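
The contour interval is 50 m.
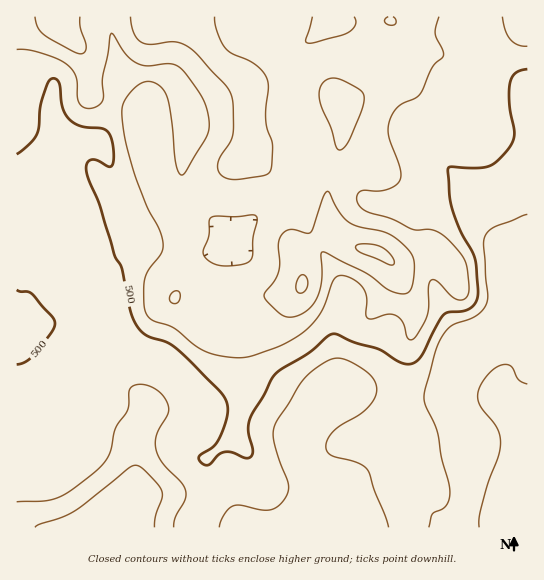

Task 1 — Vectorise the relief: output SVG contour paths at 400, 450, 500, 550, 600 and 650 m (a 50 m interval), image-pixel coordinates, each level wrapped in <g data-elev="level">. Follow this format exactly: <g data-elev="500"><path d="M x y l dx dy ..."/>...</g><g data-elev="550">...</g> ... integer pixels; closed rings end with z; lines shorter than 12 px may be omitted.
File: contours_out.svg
<g data-elev="400"><path d="M35 527l3-2 24-8 13-6 54-43 6-3 6 2 5 5 12 13 4 6 0 7-6 17-2 12"/></g><g data-elev="450"><path d="M219 527l6-13 8-8 8-1 18 5 10 0 8-3 7-8 4-8 0-6-14-42-1-10 2-8 24-39 7-9 19-15 6-3 7-1 13 4 17 11 7 9 2 9-4 10-8 9-25 16-8 7-5 9-1 8 7 6 23 6 11 7 22 58"/><path d="M429 527l3-13 14-8 4-12-1-12-8-25-3-24-14-34 1-9 10-39 6-12 8-11 6-4 20-8 7-5 4-6 2-10-4-52 2-9 9-8 32-12"/><path d="M17 502l26-1 15-3 14-8 25-20 12-14 6-27 13-19 2-21 5-4 10 0 14 6 9 12 0 10-11 21-1 15 6 13 19 20 5 9-1 8-9 18-2 10"/><path d="M527 384l-9-5-7-13-8-1-6 2-7 5-7 9-4 9-1 7 1 6 18 24 4 15-2 13-11 27-7 27-2 18"/></g><g data-elev="500"><path d="M17 364l8-2 8-7 18-22 4-10-3-6-19-23-4-2-8 0-4-2"/><path d="M17 154l13-11 7-8 2-8 3-28 6-16 5-5 4 1 2 4 3 24 7 12 13 7 21 3 6 5 4 15 0 16-4 2-11-6-7-1-4 3-1 7 3 10 11 26 15 49 7 14 8 38 3 12 5 9 7 6 22 8 14 10 39 39 7 12 0 15-8 21-6 8-14 10 2 5 6 3 4-2 8-9 6-2 8 1 13 5 5-2 2-6-5-17 1-12 23-43 8-8 31-19 18-15 8-2 17 8 25 7 22 14 10 1 6-3 5-6 21-40 6-3 17-2 8-5 3-6 1-6-2-31-3-10-13-22-8-20-2-13-2-28 3-2 23 1 13-1 9-5 11-12 6-8 1-8-5-29 1-23 6-9 11-4"/></g><g data-elev="550"><path d="M217 265l-10-6-4-6 6-18 0-13 1-4 7-2 38-1 2 6-4 17 0 17-3 6-4 2-9 2z"/><path d="M17 49l10 1 14 3 16 6 10 6 5 5 4 7 3 25 3 4 5 2 11-2 5-7-1-21 9-45 3 2 12 19 9 8 11 4 20-2 8 0 7 5 9 10 15 24 4 14 0 10-4 13-19 31-4 4-3-1-3-8-7-60-2-11-5-7-9-6-6-1-5 2-13 11-7 13 2 28 9 35 14 36 13 24 3 12-1 11-13 17-4 8-1 11 1 20 2 6 4 4 23 9 20 17 9 5 18 6 21 2 12-3 25-9 26-15 15-17 5-11 8-21 2-4 4-2 6 0 8 3 11 10 3 9-1 16 1 4 6 1 16-5 7 1 7 7 4 15 3 3 3-1 4-4 10-18 2-10 0-21 2-6 3 0 4 2 13 13 6 4 6 1 4-4 2-10-4-24-6-10-13-14-12-8-21-1-22-10-24-7-8-6-2-7 1-5 3-3 25-1 9-4 5-5 0-11-11-32 0-15 3-9 6-7 17-9 5-4 13-27 10-10 0-6-8-17 4-17"/><path d="M354 17l2 4-1 4-7 8-39 10-3-2 6-24"/><path d="M393 17l3 5-1 3-4 0-6-3 0-3 3-2"/><path d="M502 17l3 13 5 9 8 6 9 1"/></g><g data-elev="600"><path d="M286 317l8 0 8-3 8-6 6-7 5-19 0-27 1-3 4 1 39 20 24 17 13 4 7-2 4-7 1-19-2-11-9-10-13-11-9-3-23-5-10-4-8-9-10-19-3-3-4 6-12 35-4 1-13-3-5 0-6 3-4 6 0 32-4 8-11 16 1 4 5 6 9 8z"/><path d="M173 303l4 0 2-3 1-6-2-3-4 0-4 5 0 5z"/><path d="M339 150l6-3 5-8 12-29 2-13-2-6-6-4-15-7-10-2-5 2-4 5-3 6 0 7 3 11 9 20 5 17z"/><path d="M35 17l3 10 5 7 30 17 8 3 4-2 1-5-6-20 0-10"/><path d="M130 17l3 14 6 10 10 3 24-2 13 3 11 9 32 36 4 13 0 28-3 11-11 19-1 8 2 5 6 4 8 2 31-5 4-2 2-4 2-20-1-7-5-12-1-9 2-32-1-10-4-8-8-6-22-11-7-5-9-16-2-16"/></g><g data-elev="650"><path d="M298 293l5-1 4-5 0-8-4-4-4 2-2 5-1 7z"/><path d="M389 265l5-1 0-5-5-6-7-6-15-3-8 0-3 2 0 3 5 4z"/></g>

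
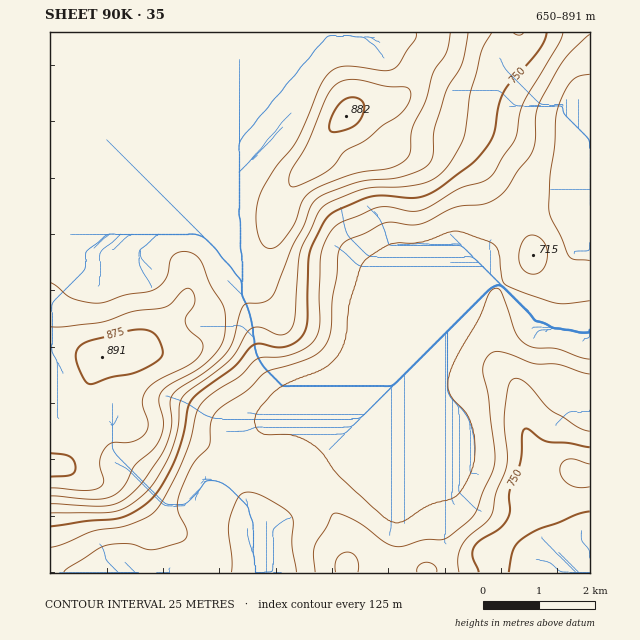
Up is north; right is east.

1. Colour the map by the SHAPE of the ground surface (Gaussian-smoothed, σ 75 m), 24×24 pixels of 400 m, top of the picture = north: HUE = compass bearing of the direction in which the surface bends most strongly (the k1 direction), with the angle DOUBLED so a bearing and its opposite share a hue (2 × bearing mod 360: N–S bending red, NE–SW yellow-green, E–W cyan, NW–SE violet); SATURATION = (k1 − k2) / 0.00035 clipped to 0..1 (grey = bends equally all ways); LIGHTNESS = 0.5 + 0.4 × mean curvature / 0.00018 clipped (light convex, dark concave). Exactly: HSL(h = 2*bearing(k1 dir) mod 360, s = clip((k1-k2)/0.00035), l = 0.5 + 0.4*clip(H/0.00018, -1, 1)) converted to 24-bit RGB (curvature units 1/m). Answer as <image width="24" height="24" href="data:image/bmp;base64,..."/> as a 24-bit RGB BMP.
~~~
<image width="24" height="24" href="data:image/bmp;base64,Qk32BgAAAAAAADYAAAAoAAAAGAAAABgAAAABABgAAAAAAMAGAAATCwAAEwsAAAAAAAAAAAAAg5koSXsyT3NIf2xZj4lbbIJio6t+dpqPWFuPcm6CRzN3WYihutSzw6OxaaDNPlPrxcviWQDzyUXm5euqgpRjVmVqX3tnfYB9qZlXgHMxQUYTLm8UYqZOZqyjjKyJcJVvVk13dW1/PlGKW7aZlblytMebZK60OTZrr4RWIzN1SLPm+tHl7GCmj1mAaIVOSnVBcEcVdDIMoMMaANMGALMnIaZ9o2WZp29pTk1uclpeYWZGXYY6Y9xRe8NlcCI3XWM3UI88XJOKIU4/h0Qf+IdTtWWgu3Wth1prUF/ezub9zuL9zsXyU9ZxAU4zK21uu2JldEJteFFtb5OnhOG7c9CbeyxHgV9sf4B/cYJtXHlLI0toUEG68sLDvHeGnj+At4iNzdf+rOfqdka2602B7auVIaOPByAsklZHZW20Z6LSkM7RjsSYeDJdgWhzgH9/gIB/f3+Af3+ALmFxKklL3LdN3W51enbZxtbvplhY0GVgjTGUyWl59OjNU9e9ACplT6fGdMzDTXSuqqp1nj9GhFl3gH+Af4B/gIB/f3+Af3+ARUN7OClZr9hgdeVvTuXFY6XAgF9YwLZnQEKXupvA7+zc6KzlAhZBO3Rfdo9FY0Q/hH1QgnNugH9/f4B/f4B/f4B/f3+AgH+AUDJzNUGGyOyvjNp5aXEzYVkjYl2N0KSAR0Bfncwz7f8RkykAKBQLFkEYfpE0JW5MdYB4f4B/f4B/f4B/f4B/f4B/f3+AhWWCYzt6OoaRxPCXvJBYlFOJfm2eX1N6z2NOnldotaZp+Cgz/w47xacwCFkpJ7RJNmU6KlIOPnQkbYJsf4B/f4B/f4B/f3+ASkWOn3a1Q6e5tu2xeVTCip/DdpHXQjuinaDVz7Xml47Hn47S4dD79cz/wq32CoqmcgxhztMzEMQmAIpMboCCf4B/f4B/f4B/WHeDTHirf8iRa+N0QUajksWKQU+GUHjVdLvLo3zL157fvKLPZYGkv1F/+dLZWwC/NA/Q3e7eotrqFpPZM0+Af3+Af4B/f4B/foCALn101teAjL41LCkYjnAFPi8OXXI7WIE6RGVFqaR1wmmd4i90eK5g4eCqiwC5TqnN3PHGfrCsUTyKJTJvf3+AgIB/f4B/f4B/Z4GBi8tGvjIwXSY+qIRIi3dWb5Z6X4tfQndPWZE6XTtL1mR20uuybTCboxSntMCS1eaNWZKIeEWFH0Vvf3+AgIB/gIB/gIB/f3+AfZdhohdUmbpCc8PNk47Qm4CahnGLhGx7eHteRj5nhsts8PC6TBRgb0OR3qNd0PZoQX6DYE6JKTBsZn9yf4B/f4B/gIB/gH9/aV2Cvxjd6/bVEr67Z3SWhXNMgWdVgX5jfH9nMpBwQuA25jwcijWATSiA9KeK//N+O2YpIDE4cTw+L3ArZWgpYYIlYYFWgXFkb0FVJbSt8fbVYR66eVFvgH9/gH9/gIB/gIB/fYB8doRZhHVcgH1/JBl25Mm6+t/RtWm/IRQ0U35IdUpfgTk8otY2GlwhW3E7V6BmKctsruEsfSZmf3yAgIB/gIB/gIB/gH9/gH9/gH9/gH9/f3+AHzl/qMKN/8e3uwATXi49UW4vMiMZWJc1zdN3OItrOYVqULVCPaZTgoxcVVR9f3+AgIB/gIB/gH9/gH9/gH9/gH9/gH9/f3+AM3iPTIOl/pfT/8zrloDpo1zwbXDngufkkNHFgJPEMYqug8KSTol5UZNWR1t+f3+AgIB/gH9/gH9/gH9/gH9/gH9/gIB/f3+AZ4N4IndcMWmX/8zW3lukOkXNhZfgurjilK7cuIDTXVu7iJ96ZmqLYLaLLU5/f3+AgH9/gH9/gH9/gH9/gH9/gIB/gIB/f3+Af3+AY4F0EEtM3ztt/8fTicV3OYlgn8s+WnhKjGiHiHqmoY6wga2yb6OmJSp3fn6AgH9/gH9/gH9/gH9/gIB/gIB/gIB/f3+Af3+Af4CAMnB4FUxq993U7dHikVzf36e1UqqLToqCcod6j294u5BabHhGIkRbeX2AgH9/gH9/gH9/gIB/gIB/gIB/gIB/f3+Af3+Af3+AdX6AAkZVsuSg19Lkh3Tl9ofo6Ymwe0x1UYxPUlaFz2txr41oI2hnPW9dgH9/gH9/gIB/f4B/gIB/gIB/gIB/f3+Af3+Af3+Af3+AJn16OegNoaogWSsgjTcv8GtuxICNaa2UMDZmvlRI06h7SF18LlZjgH9/gIB/gIB/gIB/gIB/gIB/gIB/f3+Af3+Af3+Af3+Ac4F/YpA8jH5AY0xIa4VMvnhI4M2elGujPiOQoHa+3NfDdmnKHDe6"/>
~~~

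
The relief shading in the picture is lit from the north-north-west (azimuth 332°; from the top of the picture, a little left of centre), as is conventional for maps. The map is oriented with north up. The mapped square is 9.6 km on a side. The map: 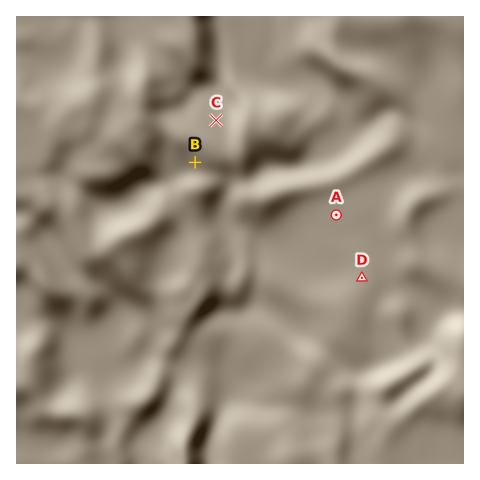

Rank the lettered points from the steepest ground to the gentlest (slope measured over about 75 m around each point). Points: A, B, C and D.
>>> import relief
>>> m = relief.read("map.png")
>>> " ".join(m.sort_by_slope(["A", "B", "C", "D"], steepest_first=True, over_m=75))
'C B D A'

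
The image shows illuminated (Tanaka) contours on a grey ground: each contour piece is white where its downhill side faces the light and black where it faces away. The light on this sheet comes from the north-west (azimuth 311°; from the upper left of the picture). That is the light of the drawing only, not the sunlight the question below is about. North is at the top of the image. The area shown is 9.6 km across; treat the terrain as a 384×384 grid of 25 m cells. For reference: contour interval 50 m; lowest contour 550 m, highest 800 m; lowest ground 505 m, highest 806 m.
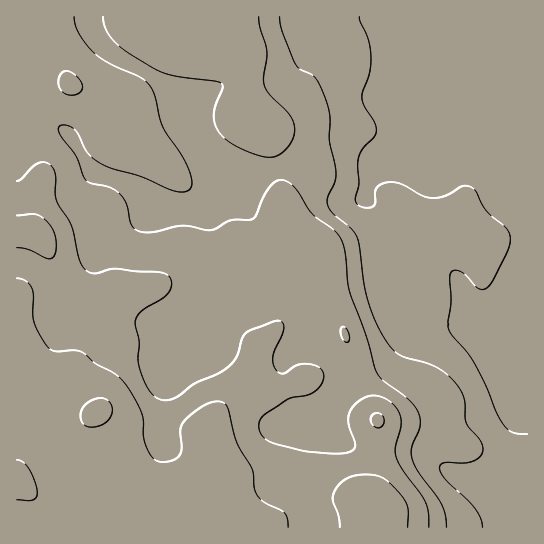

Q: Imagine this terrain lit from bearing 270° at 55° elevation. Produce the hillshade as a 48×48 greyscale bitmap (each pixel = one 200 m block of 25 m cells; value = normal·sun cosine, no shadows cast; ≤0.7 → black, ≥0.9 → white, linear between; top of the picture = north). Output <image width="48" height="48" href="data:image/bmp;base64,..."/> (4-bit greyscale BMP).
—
<image width="48" height="48" href="data:image/bmp;base64,Qk32BAAAAAAAAHYAAAAoAAAAMAAAADAAAAABAAQAAAAAAIAEAAATCwAAEwsAABAAAAAAAAAAAAAAABEREQAiIiIAMzMzAERERABVVVUAZmZmAHd3dwCIiIgAmZmZAKqqqgC7u7sAzMzMAN3d3QDu7u4A////AJmYd5mHiaqZmau4ZniZmauph2QiRWZ4mZmYd5qHiaqZmaunZoiZmaqpiGMRNWZ4mZmHeJqHeaqZmaqGZ4mZqqqph1IRNWeImZh3eKqHeaqpmql1Z4maqqqYdjECVniJmYdmiaqHeJqqqqhlZ4iaq7qYdCAUaIiJmXZnirqYeImqu6dVZ3eJqqqYcxE2iYiImXZnmqqYd3iry5dVZ3eJmZqpcxJYmYd4mXZ5qqmYdniry5ZEZ4iZiZu6cyRomYdniXeKu6mHZnmsy4VEZ4mZiazKYiRniHZWiHiby6mGVXmruoVEaJmYib3bYiRWd2ZWiYibzKmGVWiruoZVZ4mYic3aUSRndmVnmZmru6mGQ1eru5dmd4iYiKzJUjV3dlVomZqqu6mFMkeru6mHd4iYd5qoVFeIdkV5mZqqqql1M1iauqqod4mYdnmXVXiIdUWJmZmamZh1RXmZmqu5d4mpdnh1VoiIdVeJmZmZmYdmZnmZmZu6h4mYiIhURoiHZWiZmZiJmYdnd3iZmZq6mIiImqcyR4iHZnmZmYh4iYd3d3iZmZq6mId4q6YRR4h3d5mZmXdniYiIiIiZmZqqmYdorKQBWIh3eJmZmXZniZiIiIiZmZmpmZdoq4MDaJh2eJmZmXZniZiIiIiYiZmZmZh3mnIUeZh2eJmZmXd4mYiIiIiIiJmZmZh3mWIliZl2aJmZmXeIh3iZiIiIiJmZmZl3iGImmal2eJmJmYiIdnmZiIiIiJmZmqmIiFI3malmeamImZmYZWmZiZmYiJiImZmZl0E3mZhmiZmImZqXRGiYiZqYiJmImZqqliFHmZh4mZiIiZqWM2iIiZqpiJmYiau6hRFYmZiJmYd3iJmFNGh3iJmpiJqZmrupYxNomZmqmHd4iJh0NXh3iJmZmZmZq8qGQjV4mZqql3eIiZhkRoiHiJmZmZmZrMlTM0aJqqmZiHiJmalkRoiIiJmZmZmZrLhDRFaKqpiJmYiJmbp0RomIiZmZiZmZq6dVZUWKqYiJmZmZmbuERomZmaqYiJmZmpdmdkR5mIiaqZmZmbuVRomZmqmHiZmZmYdnh0RomImqqZiImaqGVpqqmZh3iZmZmYZnh0RoiImqmZiImamGaKupmId4mZmqqXVWh1Vnd4mqmZmZmZl3iruph3eImZqqqXQ1d1Z3dnmqmZmZmYh4mruod3eJmau6qXQ1d1Z3ZnmaqZmZmYiJqqqYd3iJmru6mGRGdlZ3ZomZqqmZmZmqqZmId3iJmauql1VndVZ3Z4mZqqqZmZq8qYiId4iZmaqphlaIZVd3Z4mZmqqpmZrNuHd3iIiZmZmphleIZWd2Z4mZmZqZmJrMp2Z4iZmZmZmZhlaId3dmZ4mZmZmZmJm8l2eImaqpmIiZhlV4iIdlZ4mZmYmZmZm7hmiZqqqpiIiZhkRomYdVZ4mamYiImZmqh4maqqqYiImZhTNpqodVaImaqZh4iZmpd4mqqqmIiJmZdCNoqZdmeImaqZh3iZmpeJmqqZmIiZmYdCNpmZh3iImaqZh3iQ=="/>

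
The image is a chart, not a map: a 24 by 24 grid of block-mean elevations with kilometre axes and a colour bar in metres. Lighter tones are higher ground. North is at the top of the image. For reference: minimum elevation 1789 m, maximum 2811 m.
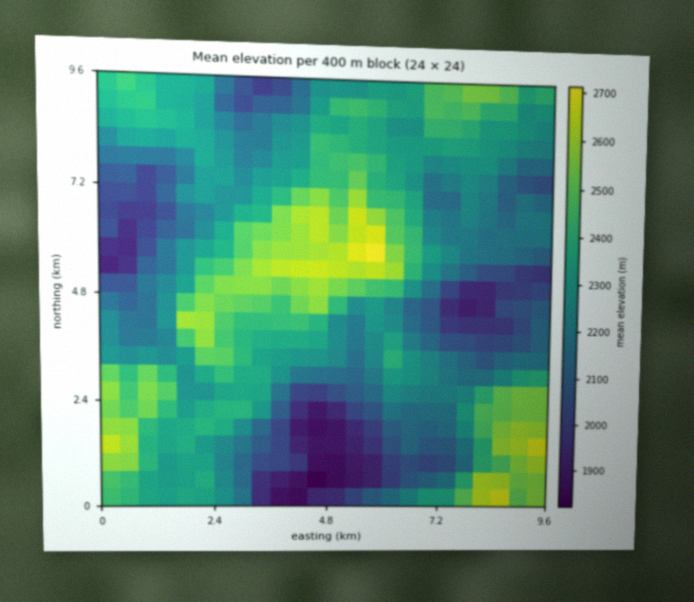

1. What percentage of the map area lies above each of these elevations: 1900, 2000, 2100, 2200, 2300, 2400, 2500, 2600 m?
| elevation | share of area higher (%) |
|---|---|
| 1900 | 97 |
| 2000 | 91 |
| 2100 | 80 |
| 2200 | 65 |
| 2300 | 46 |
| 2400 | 26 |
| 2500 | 15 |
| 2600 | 5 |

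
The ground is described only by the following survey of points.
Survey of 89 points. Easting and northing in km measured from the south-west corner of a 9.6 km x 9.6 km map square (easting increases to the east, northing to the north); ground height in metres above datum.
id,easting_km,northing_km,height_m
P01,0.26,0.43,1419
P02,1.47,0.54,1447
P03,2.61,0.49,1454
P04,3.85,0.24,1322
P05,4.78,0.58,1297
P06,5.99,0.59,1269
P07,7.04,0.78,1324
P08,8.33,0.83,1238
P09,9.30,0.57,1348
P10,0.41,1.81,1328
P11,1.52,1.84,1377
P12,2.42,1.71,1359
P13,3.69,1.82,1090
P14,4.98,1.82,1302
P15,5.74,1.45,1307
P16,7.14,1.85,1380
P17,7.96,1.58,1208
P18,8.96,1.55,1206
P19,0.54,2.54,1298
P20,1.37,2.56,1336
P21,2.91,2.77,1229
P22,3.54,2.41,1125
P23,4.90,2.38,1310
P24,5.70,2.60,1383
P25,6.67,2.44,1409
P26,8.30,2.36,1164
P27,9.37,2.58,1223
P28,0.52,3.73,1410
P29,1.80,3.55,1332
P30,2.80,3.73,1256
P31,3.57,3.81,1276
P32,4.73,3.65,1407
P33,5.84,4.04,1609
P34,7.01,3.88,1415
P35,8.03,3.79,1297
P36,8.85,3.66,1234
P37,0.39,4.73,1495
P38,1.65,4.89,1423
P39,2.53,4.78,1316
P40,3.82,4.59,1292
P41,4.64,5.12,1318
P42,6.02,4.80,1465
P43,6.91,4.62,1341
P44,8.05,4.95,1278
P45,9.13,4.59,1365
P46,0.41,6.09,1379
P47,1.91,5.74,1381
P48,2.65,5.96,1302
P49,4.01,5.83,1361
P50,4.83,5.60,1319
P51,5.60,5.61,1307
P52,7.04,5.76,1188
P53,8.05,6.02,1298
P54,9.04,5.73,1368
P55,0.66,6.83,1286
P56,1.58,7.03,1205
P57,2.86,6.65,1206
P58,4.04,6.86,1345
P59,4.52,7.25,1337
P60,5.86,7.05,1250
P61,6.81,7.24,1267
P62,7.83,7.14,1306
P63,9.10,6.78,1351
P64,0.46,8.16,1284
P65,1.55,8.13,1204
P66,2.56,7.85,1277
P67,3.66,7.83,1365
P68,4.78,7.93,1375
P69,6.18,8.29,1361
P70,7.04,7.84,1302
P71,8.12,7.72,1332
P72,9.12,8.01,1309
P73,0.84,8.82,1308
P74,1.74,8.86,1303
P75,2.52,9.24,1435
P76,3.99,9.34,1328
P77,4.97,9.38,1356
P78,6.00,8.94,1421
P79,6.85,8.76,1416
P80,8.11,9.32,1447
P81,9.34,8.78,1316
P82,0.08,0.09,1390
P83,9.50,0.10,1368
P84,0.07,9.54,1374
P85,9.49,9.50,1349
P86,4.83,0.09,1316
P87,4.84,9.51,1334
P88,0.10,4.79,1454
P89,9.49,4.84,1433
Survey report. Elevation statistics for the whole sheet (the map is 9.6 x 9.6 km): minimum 1090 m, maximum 1610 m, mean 1330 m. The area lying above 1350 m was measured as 36.1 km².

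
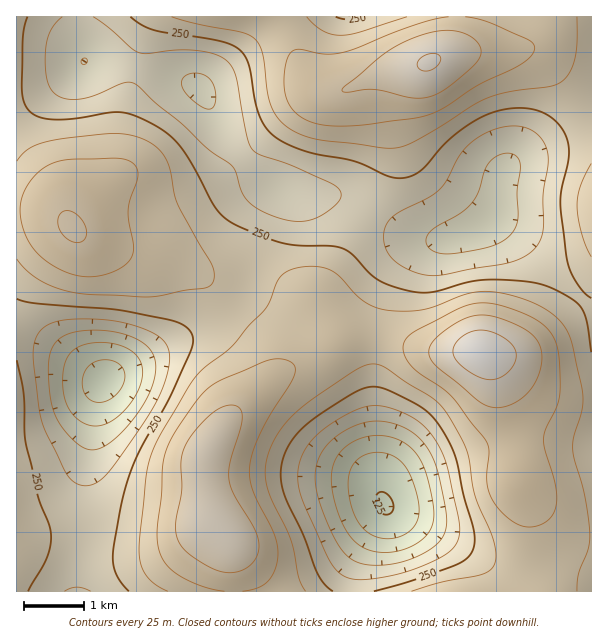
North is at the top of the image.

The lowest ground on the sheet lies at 125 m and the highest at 365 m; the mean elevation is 260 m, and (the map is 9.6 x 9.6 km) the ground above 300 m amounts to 19.4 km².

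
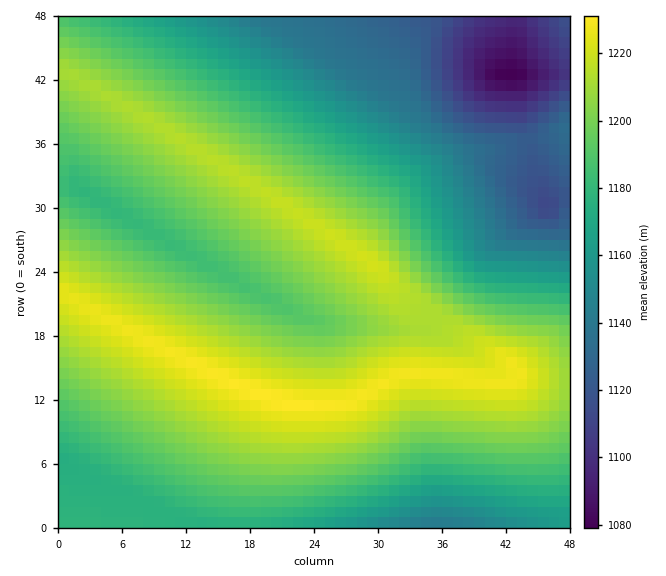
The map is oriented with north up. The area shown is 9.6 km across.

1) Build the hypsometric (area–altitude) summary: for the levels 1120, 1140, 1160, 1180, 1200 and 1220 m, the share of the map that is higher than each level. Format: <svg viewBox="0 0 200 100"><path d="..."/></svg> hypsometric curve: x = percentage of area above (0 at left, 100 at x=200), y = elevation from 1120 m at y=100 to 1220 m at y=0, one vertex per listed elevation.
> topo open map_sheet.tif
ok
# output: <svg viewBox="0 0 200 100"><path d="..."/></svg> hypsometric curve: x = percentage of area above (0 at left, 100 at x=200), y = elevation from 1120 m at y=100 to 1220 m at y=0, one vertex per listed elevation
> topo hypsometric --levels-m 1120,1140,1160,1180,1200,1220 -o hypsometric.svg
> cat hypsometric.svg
<svg viewBox="0 0 200 100"><path d="M188 100l-16-20-15-20-27-20-51-20-60-20"/></svg>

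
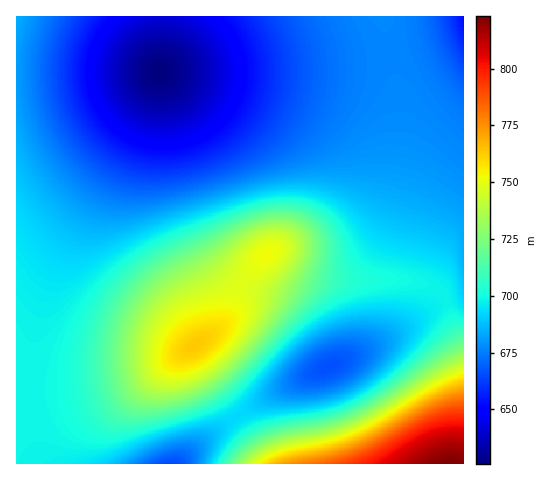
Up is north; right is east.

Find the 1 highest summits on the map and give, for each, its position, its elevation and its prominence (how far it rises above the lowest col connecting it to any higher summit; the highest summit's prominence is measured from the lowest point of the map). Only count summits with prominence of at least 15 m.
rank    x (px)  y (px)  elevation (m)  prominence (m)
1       195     344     763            65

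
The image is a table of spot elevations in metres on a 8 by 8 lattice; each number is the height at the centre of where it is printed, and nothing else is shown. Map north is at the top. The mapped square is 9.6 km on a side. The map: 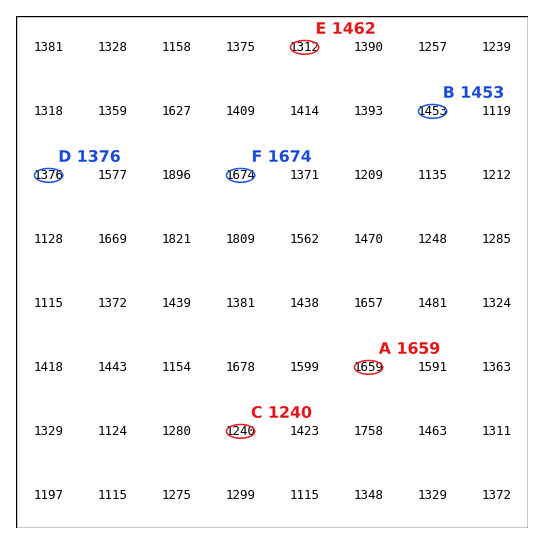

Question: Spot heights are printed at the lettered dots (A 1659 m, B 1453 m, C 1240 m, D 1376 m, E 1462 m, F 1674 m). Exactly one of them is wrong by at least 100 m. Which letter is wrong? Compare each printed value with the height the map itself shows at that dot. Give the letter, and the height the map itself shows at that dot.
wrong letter E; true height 1312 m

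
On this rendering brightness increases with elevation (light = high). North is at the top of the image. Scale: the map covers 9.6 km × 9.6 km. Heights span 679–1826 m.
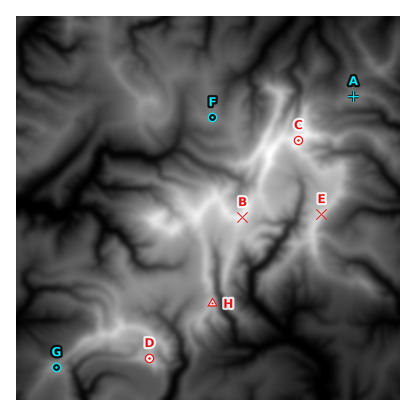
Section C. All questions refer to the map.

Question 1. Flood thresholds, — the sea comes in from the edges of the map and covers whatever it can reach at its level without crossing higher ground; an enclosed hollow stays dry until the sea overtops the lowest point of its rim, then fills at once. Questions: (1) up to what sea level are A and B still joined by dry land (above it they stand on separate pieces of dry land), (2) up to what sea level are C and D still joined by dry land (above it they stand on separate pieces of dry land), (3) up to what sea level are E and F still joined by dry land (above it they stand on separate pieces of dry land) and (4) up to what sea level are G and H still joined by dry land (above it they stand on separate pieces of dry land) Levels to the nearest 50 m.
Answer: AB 1150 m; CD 1300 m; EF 1200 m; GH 1250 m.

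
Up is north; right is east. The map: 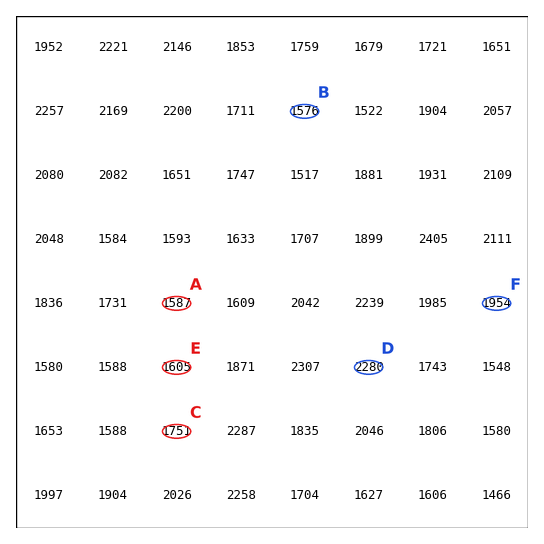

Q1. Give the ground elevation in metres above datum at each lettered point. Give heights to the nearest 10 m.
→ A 1590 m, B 1580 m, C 1750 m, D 2280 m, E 1600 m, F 1950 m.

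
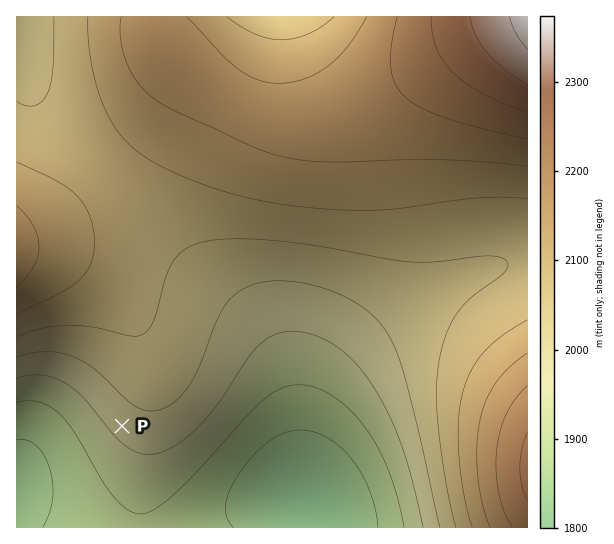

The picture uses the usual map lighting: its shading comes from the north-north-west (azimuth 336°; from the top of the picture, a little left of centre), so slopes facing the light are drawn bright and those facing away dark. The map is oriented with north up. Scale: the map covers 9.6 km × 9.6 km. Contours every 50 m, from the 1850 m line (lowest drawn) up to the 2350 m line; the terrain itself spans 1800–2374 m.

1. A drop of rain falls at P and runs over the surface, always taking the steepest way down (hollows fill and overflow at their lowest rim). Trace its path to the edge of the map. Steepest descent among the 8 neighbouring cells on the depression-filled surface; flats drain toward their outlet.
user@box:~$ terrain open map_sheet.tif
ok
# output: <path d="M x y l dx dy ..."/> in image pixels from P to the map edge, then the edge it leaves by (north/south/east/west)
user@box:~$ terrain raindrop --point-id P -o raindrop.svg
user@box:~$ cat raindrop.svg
<path d="M122 426l-41 41-43 0-8 6-13 13"/>
exit: west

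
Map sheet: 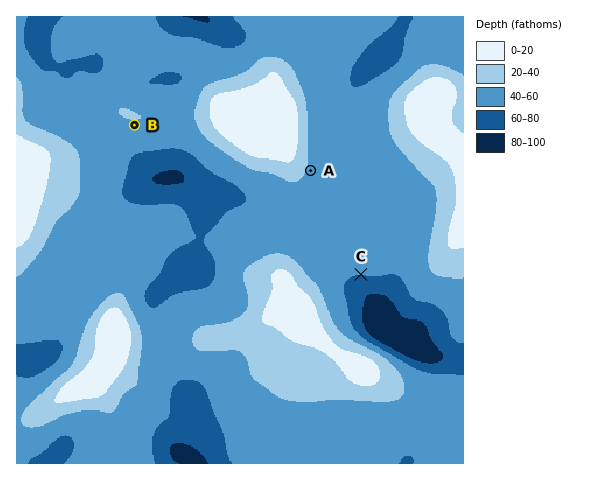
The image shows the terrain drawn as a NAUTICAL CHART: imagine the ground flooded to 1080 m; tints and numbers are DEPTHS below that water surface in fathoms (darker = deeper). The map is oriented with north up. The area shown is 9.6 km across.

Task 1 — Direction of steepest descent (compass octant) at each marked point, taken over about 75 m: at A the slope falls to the E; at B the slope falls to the S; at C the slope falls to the S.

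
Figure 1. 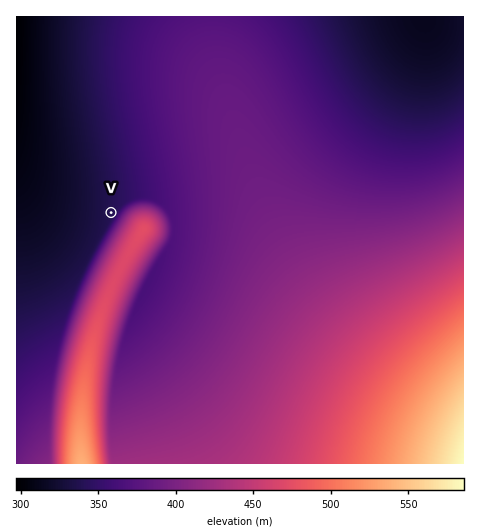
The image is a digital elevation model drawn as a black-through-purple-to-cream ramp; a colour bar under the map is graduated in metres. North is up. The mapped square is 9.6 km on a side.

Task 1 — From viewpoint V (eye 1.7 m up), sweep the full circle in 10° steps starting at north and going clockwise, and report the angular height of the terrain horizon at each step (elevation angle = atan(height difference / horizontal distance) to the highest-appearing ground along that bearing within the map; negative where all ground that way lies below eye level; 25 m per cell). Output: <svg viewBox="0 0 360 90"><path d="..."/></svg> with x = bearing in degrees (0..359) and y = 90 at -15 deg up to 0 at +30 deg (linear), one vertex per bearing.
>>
<svg viewBox="0 0 360 90"><path d="M0 60l10-1 10 0 10-1 10 0 10 0 10-1 10-6 10-6 10-5 10-3 10-2 10 0 10 0 10 1 10 2 10 2 10 4 10 3 10 5 10 5 10 3 10 0 10 0 10 1 10 0 10 0 10 1 10 0 10 0 10 0 10 0 10-1 10 0 10 0 10-1"/></svg>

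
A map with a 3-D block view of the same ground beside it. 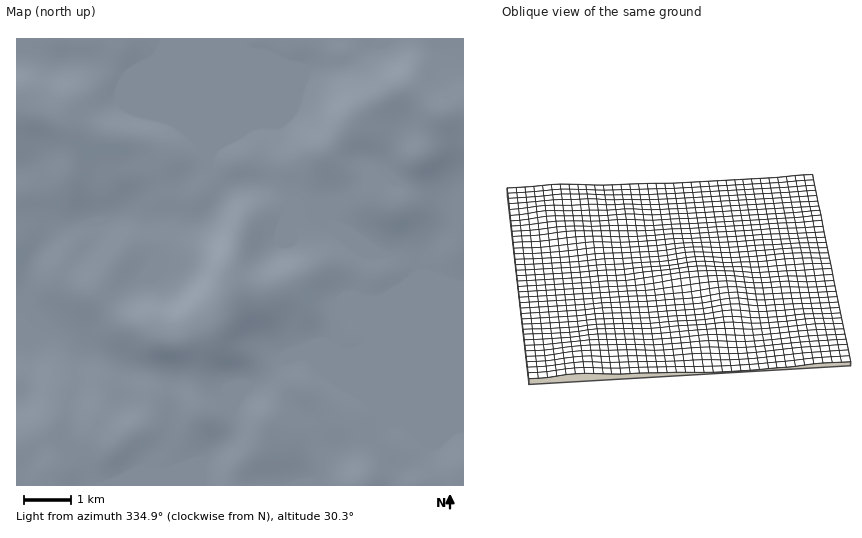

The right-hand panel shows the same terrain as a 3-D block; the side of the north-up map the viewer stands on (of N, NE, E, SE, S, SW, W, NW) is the W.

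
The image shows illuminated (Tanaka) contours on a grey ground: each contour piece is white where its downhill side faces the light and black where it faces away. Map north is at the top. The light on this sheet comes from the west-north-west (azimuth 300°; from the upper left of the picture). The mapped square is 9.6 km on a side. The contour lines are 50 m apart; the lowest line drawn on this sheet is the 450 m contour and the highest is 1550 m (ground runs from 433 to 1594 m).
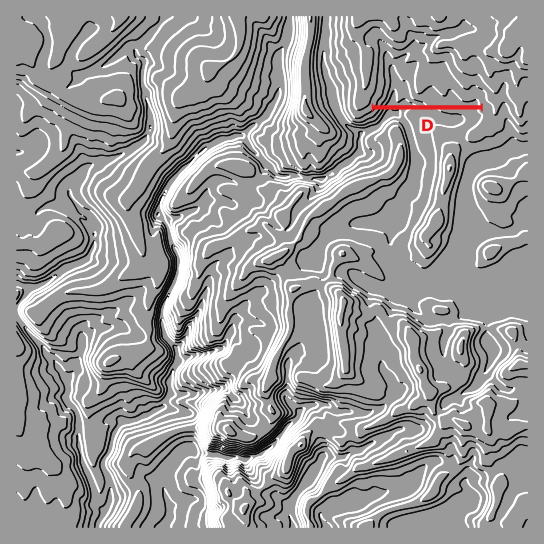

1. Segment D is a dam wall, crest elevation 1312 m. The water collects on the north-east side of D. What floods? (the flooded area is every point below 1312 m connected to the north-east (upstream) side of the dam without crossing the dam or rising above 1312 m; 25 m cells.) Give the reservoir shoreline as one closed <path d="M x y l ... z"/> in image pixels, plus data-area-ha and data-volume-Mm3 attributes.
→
<path d="M414 48l-3 0-6 5-7 3-4 0-7-7-3 1-1 3 0 34-2 2 0 5-4 4-2 7 106 0-1-8-2-2-9 5-6-1-13-15-4-1-5 5-8-9-6 2-8 8-2-2 0-16 3-5 0-5-2-2-6-1 3-7-1-3z" data-area-ha="103" data-volume-Mm3="43.11"/>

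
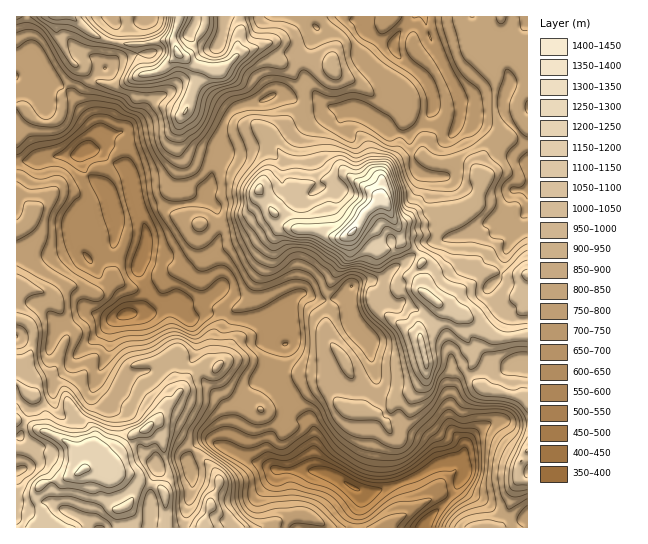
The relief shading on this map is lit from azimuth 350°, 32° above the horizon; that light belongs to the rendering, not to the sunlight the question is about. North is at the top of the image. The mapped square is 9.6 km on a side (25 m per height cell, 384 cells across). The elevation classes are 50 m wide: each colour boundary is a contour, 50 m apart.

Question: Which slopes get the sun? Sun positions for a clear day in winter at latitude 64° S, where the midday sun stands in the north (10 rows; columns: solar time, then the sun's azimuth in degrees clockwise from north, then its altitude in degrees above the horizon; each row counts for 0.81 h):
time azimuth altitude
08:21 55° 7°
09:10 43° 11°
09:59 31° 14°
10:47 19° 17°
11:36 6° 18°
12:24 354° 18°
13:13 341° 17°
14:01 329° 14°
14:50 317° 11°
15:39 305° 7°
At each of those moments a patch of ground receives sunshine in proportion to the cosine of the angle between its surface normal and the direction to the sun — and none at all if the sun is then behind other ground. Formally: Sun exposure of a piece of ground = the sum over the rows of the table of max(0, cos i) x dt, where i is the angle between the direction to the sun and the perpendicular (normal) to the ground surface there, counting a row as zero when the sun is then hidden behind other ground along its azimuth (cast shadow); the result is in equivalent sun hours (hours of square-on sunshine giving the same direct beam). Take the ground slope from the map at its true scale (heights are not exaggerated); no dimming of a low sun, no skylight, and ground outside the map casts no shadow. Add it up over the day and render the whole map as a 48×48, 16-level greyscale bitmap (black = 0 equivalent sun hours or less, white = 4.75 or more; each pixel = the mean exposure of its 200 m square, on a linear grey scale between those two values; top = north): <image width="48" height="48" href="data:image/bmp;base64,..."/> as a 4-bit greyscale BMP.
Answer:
<image width="48" height="48" href="data:image/bmp;base64,Qk32BAAAAAAAAHYAAAAoAAAAMAAAADAAAAABAAQAAAAAAIAEAAATCwAAEwsAABAAAAAAAAAAAAAAABEREQAiIiIAMzMzAERERABVVVUAZmZmAHd3dwCIiIgAmZmZAKqqqgC7u7sAzMzMAN3d3QDu7u4A////AJlWm1IRFFVoiYadynQRW878piEou6vJeHZ4YxEjFUVomTi8zLmKy6mtyoMDztuWMmRCABFHhTNWiZeJm93uynQ1rKlRXMp0EIYSAAAARCaXepRme9zMp0EAAkZmV5dVEL3GMREzNp6YZniYZ4mGUwAAAAJGQmhmVViqmFZnipWIRK/rhBIhEAAAAAASMRV3hBJGdXZ5iCF1N/+1IAAAAAAAAAAAARN4plQySHeZkhFCXKUiEQAAEREREBEAAAJoqlIVz+zucBRTZSIiETIAEhEiNFMREAE2iinf7c///nNkMhESETZCIiM0V0ERAAAABqzMdM/Km+lTMyIjM0QhM0VVUyERAAAAAmJ6e8pneKpkREM1eGUxJFZmYzEREQAAAkaJzIqXd5uVVkJGiFVTNniHdkISEREkaJuGyniXeIq8lQFFZlVFVlRXdmMTAUeamnenmXaYVniblDIzRWZmZlVmZVMzEkd4mWaYeJabqGZ2l5dVVomHZld2ZVRmRERUM9l3ZZqs7/yHm73KmYmXZXlmdVV3IzMQAIdmdFq83u7+7cyVRDR2Z5dUREWEEkISESV2iHeb3d7/3aq5dURWeHQyEmmUEiOMy2uEWaZGiZu5ebhURFRWdjIhOKpiEUepd6ljV0IQAjV2VWZCABJGZBEjeHUSSJqWVVQ1dBIhATMjRGd1QQACIQAmUSI4mZqGVFaadXpzRkMRIjVTEAAAAAATIzaZmXZnZbupm8t2iXVDQyIzEAAAAAAAE0eYmrdGVamJqqeZVYdlQyIzIQAAAAAAAEVYiGeKu2ZniFSIQ2dUMzMzIQAAAAAREAS7qYiJu0RWdkVnU1ZDMjRDMQAAAAAiUzeqmZqnnTNWdUZmYzUzQzVTMxEROJQhAFZlVXh4aHRWVFZmZDM1ZVVDM0nMusxAAnZ1MiRkaIdTI1VVVDR5mod0NGnLq7uRBst2ZlM2V3qEI1VVREQ0Z1V2JpiKqKzHSKuaqnVXqYqnVWZlRVREVWZoV5hmiHZZqYq6qoVXd5q6h2Q0RVVEMjSMyZiYZCbbmquqiGVDJaqamGNENFQhIzRq3ruqqY7t6pUzRnmneENFZVdSJEISNERWnJmpnP///YRoh6qYZBAAESNEMzMiNEREVnq8zf/f/rmKy7l2Q0EAAAEjJFUgEjIzRIiKvciu24mXi6uXZDIyEQAAA0ZAAjIkSId4mYjLVDWYV4l3dVZ3QgAAABRUIzJHq6h3eHhzJER4ZXZnZmdmYwAAAAKJVCEUeIh2ZDIRRVVmZmVmZndVUgAAAAAXYgAAEjQ1IAAEZWd1dUVmdndlMRJFEAABcgACIAA0ERJnVop1YzNVZlRUICaJp1EAARIyIAFCM1iVasg2UzRVRTMzJVECjewwSusxETVVZolnvHJHQ0VmViIjRBAAAiZ4qrulITVomoZ7p0WGRWZmZhESIAA4qnR7hDWauFVoqojJVHd0RWZlZgARACvcvN6UVEWYzsmIiLpkInhkVmZUVwAAA8uWZ3iUNmaairqWWadmZElmVnZUVw=="/>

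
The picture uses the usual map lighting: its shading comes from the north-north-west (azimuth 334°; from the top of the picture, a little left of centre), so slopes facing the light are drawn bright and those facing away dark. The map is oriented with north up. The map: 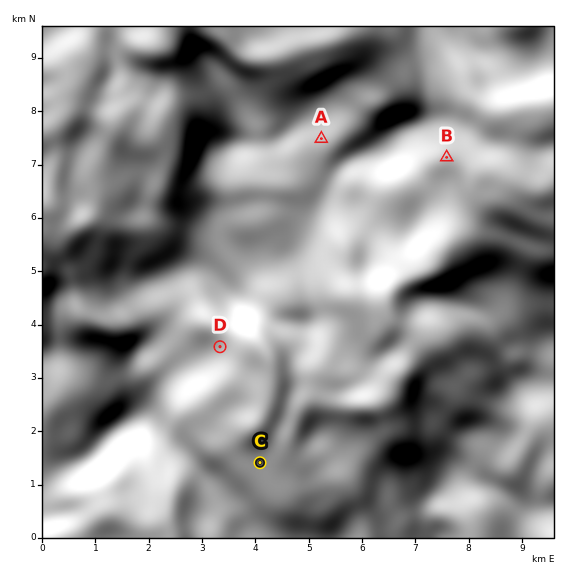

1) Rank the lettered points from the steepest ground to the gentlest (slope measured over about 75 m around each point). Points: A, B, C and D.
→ B D A C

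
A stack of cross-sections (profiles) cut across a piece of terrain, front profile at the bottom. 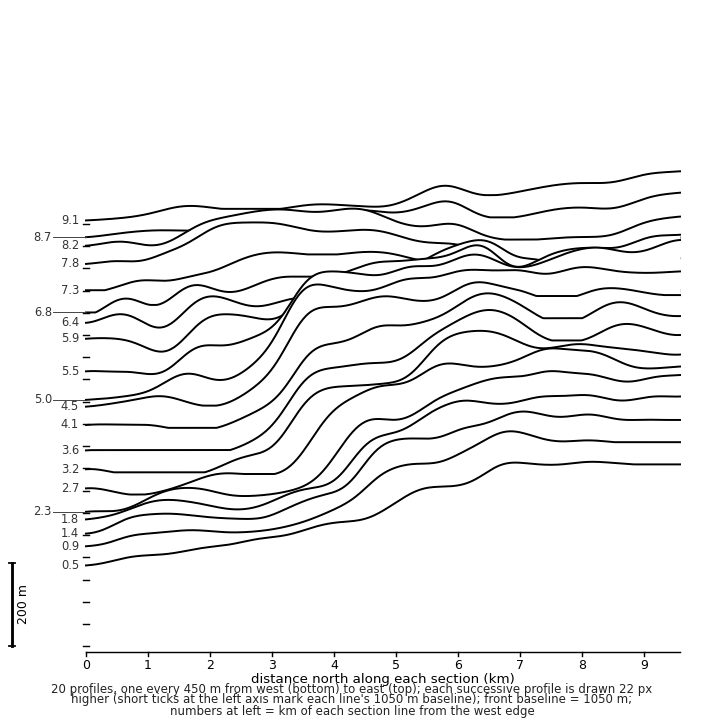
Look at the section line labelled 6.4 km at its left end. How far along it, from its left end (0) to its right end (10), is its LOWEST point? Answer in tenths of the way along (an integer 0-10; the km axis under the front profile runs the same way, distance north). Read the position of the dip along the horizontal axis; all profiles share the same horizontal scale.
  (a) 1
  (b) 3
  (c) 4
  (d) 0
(a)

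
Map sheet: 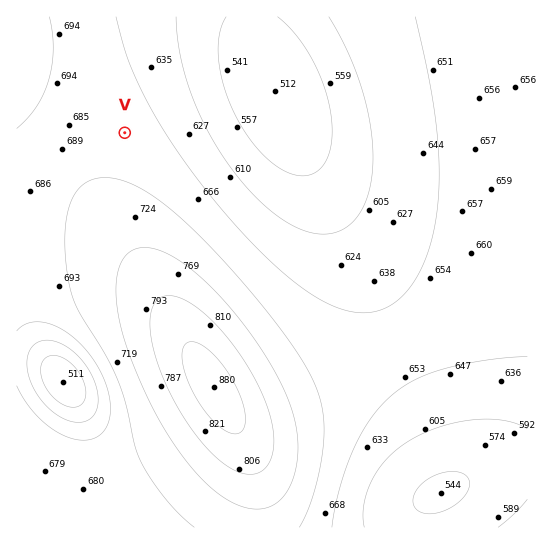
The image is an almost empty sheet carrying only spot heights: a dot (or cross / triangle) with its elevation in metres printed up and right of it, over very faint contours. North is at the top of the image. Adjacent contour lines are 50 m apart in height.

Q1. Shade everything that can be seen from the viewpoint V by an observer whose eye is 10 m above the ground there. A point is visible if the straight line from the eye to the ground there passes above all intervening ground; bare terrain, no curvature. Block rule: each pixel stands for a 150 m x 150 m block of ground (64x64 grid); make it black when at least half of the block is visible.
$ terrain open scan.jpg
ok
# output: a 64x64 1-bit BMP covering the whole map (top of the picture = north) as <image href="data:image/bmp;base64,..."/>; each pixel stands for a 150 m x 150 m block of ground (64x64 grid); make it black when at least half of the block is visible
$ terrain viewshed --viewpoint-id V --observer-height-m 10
<image width="64" height="64" href="data:image/bmp;base64,Qk0+AgAAAAAAAD4AAAAoAAAAQAAAAEAAAAABAAEAAAAAAAACAAATCwAAEwsAAAIAAAAAAAAA////AAAAAAAAAAAAAAAAAAAAAAAAAAAAAAAAAAAAAAAAAAAAAAAAAAAAAAAAAAAAAAAAAAAAAAAAAAAAAAAAAAAAAAAAAAAAAAAAAAAAAAAAAAAAAAAAAAAAAAAAAAAAAAAAAAAAAAAAAAAAAAAAAAAAAAAAAAAAAAAAAAAAAAAAAAAAAAAAAAAAAAAAAAAAAAAAAAAAAAAAAAAAAAAAAAAAAAAAAAAAAAAAAAAAAAAAAAPAAH8AAAAAB8AB/+AAAAAP4Af//AAAAA/gD///AAAAH+Af///gAAA/4D////wAAH/gf////wAAf/D/////AAD/8f////8AAf/z/////wAB////////AAP///////8AA////////wAH////////AAf///////8AD////////wAP//B/////AB//wD////8AH/+AH////wAf/wAP////AD/+AA////8AP/wAD////wA/+AAH////AH/4AAf///8Af/AAB////wD/8AAH////wf/gAAf//////+AAB///////4AAP///////AAA///////8AAD///////wAAP///////AAB///////8AAH///////wAA////////AAD///////8AAf///////4AD////////gAP////////AB////////+Af////////8D////////////////w=="/>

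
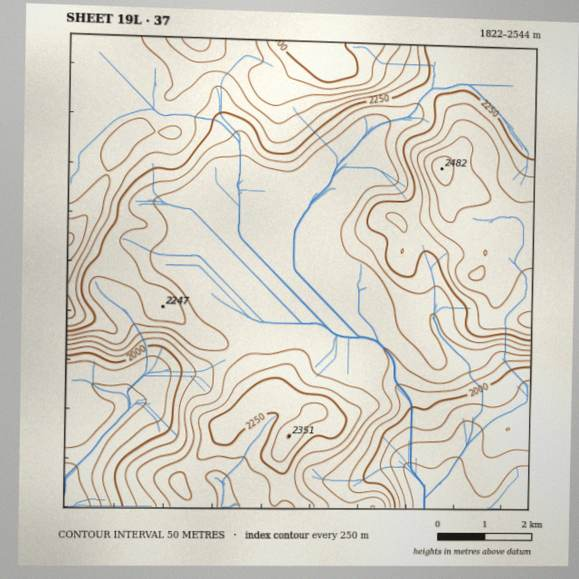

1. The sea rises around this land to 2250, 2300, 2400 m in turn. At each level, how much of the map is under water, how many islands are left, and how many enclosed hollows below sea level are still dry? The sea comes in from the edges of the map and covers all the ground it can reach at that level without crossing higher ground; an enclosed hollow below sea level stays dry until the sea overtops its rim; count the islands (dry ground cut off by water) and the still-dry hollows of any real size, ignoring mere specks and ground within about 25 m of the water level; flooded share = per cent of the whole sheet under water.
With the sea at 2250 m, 67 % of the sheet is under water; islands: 1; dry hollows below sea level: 0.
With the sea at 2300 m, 74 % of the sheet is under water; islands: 1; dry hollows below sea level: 0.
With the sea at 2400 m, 94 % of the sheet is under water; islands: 1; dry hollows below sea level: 0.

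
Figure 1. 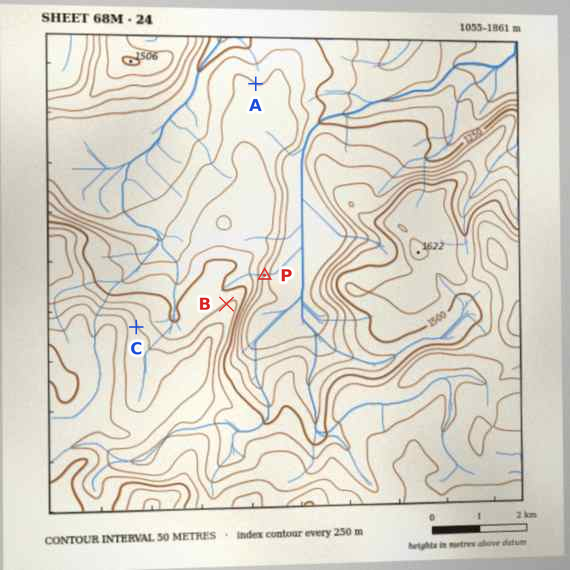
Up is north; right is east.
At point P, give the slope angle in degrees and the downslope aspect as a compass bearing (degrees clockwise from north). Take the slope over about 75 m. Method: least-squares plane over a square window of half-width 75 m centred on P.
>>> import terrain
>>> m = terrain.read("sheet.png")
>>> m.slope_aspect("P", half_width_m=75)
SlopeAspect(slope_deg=24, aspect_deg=99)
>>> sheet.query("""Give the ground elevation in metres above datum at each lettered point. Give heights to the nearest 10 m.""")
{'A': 1350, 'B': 1550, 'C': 1610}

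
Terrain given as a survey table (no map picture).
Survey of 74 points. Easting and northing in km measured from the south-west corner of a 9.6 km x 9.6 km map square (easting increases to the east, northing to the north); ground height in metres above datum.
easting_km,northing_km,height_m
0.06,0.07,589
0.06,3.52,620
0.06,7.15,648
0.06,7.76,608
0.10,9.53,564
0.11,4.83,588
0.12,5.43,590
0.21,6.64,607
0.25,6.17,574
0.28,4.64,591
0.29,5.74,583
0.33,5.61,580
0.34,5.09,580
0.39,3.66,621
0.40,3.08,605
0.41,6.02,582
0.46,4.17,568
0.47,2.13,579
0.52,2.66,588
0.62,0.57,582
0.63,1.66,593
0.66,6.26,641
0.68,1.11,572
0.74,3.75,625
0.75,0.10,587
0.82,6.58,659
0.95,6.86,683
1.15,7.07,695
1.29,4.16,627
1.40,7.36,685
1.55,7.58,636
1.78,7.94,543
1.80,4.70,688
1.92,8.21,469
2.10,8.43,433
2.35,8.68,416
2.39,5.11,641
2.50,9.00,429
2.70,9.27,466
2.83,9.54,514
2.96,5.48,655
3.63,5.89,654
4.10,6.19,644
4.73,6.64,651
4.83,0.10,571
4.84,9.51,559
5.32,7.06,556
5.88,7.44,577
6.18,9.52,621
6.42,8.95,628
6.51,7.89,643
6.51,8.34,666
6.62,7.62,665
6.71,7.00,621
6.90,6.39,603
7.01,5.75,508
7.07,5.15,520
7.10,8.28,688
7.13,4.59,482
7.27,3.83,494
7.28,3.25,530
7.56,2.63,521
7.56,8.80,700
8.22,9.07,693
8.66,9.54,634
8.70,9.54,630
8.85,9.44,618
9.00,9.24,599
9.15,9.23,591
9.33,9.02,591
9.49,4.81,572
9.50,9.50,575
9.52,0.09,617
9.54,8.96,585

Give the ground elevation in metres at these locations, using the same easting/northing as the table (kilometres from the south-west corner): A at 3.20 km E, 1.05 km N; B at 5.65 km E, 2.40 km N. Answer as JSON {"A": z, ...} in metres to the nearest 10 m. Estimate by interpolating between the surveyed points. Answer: {"A": 560, "B": 550}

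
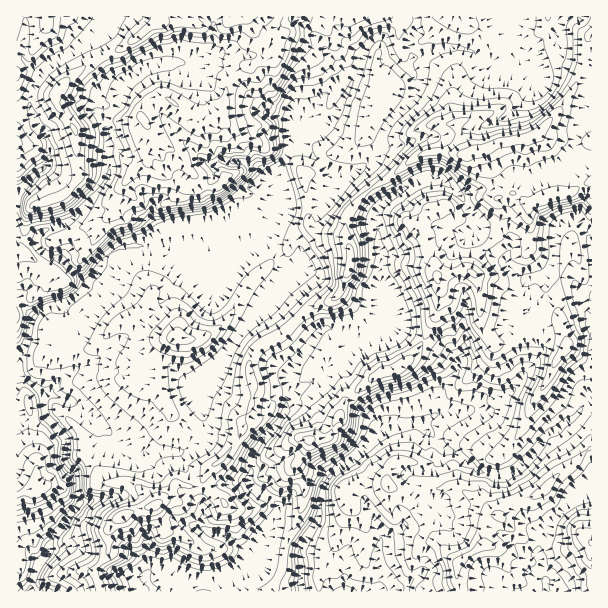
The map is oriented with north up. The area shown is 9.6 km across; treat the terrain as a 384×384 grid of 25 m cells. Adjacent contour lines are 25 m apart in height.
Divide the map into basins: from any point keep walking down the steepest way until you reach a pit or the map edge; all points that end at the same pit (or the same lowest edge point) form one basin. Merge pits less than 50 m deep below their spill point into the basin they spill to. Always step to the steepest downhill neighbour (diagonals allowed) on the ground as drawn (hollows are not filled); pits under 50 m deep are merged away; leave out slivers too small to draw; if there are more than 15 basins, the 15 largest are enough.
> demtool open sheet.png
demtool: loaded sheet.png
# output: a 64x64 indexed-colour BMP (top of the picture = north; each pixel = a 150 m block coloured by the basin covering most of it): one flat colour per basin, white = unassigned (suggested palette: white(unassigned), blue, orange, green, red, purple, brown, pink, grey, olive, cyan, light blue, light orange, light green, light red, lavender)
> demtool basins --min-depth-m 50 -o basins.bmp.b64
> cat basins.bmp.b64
<image width="64" height="64" href="data:image/bmp;base64,Qk12CAAAAAAAAHYAAAAoAAAAQAAAAEAAAAABAAQAAAAAAAAIAAATCwAAEwsAABAAAAAAAAAA////ALR3HwAOf/8ALKAsACgn1gC9Z5QAS1aMAMJ34wB/f38AIr28AM++FwDox64AeLv/AIrfmACWmP8A1bDFACIiIiIhERERERERERERERERERERERERERMzMzMzMzMzIiIiIiEREREREREREREREREREREREREREzMzMzMzMzMiIiIiIRERERERERERERERERERERERERETMzMzMzMzMyIiIiIiEREREREREREREREREREREREREREzMzMzMzMzIiIiIiIRERERERERERERERERERERERERERMzMzMzMzMiIiIiIhERERERERERERERERERERERERERETMzMzMzMyIiIiIiERERERERERERERERERERERERERERMzMzMzMzIiIiIiIhEREREREREREREREREREREREREREzMzMzMzMiIiIiIiIREREREREREREREREREREREREREREzMzMzMyIiIiIiIiIhERERERERERERERERERERERERERMzMzMzIiIiIiIiIiIhERERERERERERERERERERERERERMzMzMiIiIiIiIiIiERERERERERERERERERERERERERERMzMyIiIiIiIiIiIiIhERERERERERERERERERERERERETMzIiIiIiIiIiIiIiEREREREREREREREREREREREREREzMiIiIiIiIiIiIiIiERERERERERERERERERERERERERMyIiIiIiIiIiIiIiIhERERERERERERERERERERERERETIiIiIiIiIiIiIiIiEREREREREREREREREREREREREREiIiIiIiIiIiIiIiIhERERERERERERERERERERERERESIiIiIiIiIiIiIiIiERERERERERERERERERERERERERIiIiIiIiIiIiIiIiIREREREREREREREREREREREREREiIiIiIiIiIiIiIiIiERERERERERERERERERERERERESIiIiIiIiIiIiIiIiIRERERERERERERERERERERERERIiIiIiIiIiIiIiIiIhEREREREREREREREREREREREREiIiIiIiIiIiIiIiIiERERERERERERERERERERERERESIiIiIiIiIiIiIiIiIRERERERERERERERERERERERERIiIiIiIiIiIiIiIiIhEREREREREREREREREREREREREiIiIiIiIiIiIiIiIiERERERERERERERERERERERERESIiIiIiIiIiIiIiIiIhERERERERERERERERERERERERIiIiIiIiIiIiIiIiIiIhEREREREREREREREREREREREiIiIiIiIiIiIiIiIiIiIRERERERERERERERERERERESIiIiIiIiIiIiIiIiIiIiERERERERERERERERERERERIiIiIiIiIiIiIiIiIiIiIiEREREREREREREREREREREiIiIiIiIiIiIiIiIiIiIiIiERERERERERERERERERESIiIiIiIiIiIiIiIiIiIiIiIhERERERERERERERERERIiIiIiIiIiIiIiIiIiIiIiIiEREREREREREREREREREiIiIiIiIiIiIiIiIiIiIiIiIhERERERERERERERERESIhESIiIiIiIiIiIiIiIiIiIiERERERERERERERERERIRERESIiIiIiIiIiIiIiIiIiIRERERERERERERERERERERERIiIiIiIiIiIiIiIiIiIhERERERERERERERERERERERESIiIiIiIiIiIiIiIiIhEREREREREREREREREREREREREiIiIiIiIiIiIiIiERERERERERERERERERERERERERESIiIiIiIiIiIiIiEREREREREREREREREREREREREREREiIiIiIiIiIiIiIRERERERERERERERERERERERERERERIiIiIiIiIiIiIhERERERERERERERERERERERERERERESIiIiIiIiIiIiERERERERERERERERERERERERERERESIiIiIiIiIiIiIREREREREREREREREREREREREREREREiIiIiIiIiIiIiERERERERERERERERERERERERERERERIiIiIiIiIiIiIhEREREREREREREREREREREREREREREiIiIiIiIiIiIiIRERERERERERERERERERERERERERESIiIiIiIiIiIiIiIREREREREREREREREREREREREREREiIiIiIiIiIiIiIiIRERERERERERERERERERERERERESIiIiIiIiIiIiIiIhERERERERERERERERERERERERESIiIhIiIiIiIiIiIiERERERERERERERERERERERERERIiIhERIiIiIiIiIiIhERERERERERERERERERERERERESIREREiIiIiIiIiIiERERERERERERERERERERERERERERERESIiIiIiIiIiIhEREREREREREREREREREREREREREREREiIiIiIiIiIiERERERERERERERERERERERERERERERESIiIiIiIiIiERERERERERERERERERERERERERERERERESIiIiIiIiERERERERERERERERERERERERERERERERERERIiIiIhEREREREREREREREREREREREREREREREREREREiIiIhEREREREREREREREREREREREREREREREREREREiIiIhERERERERERERERERERERERERERERERERERERIiIiIhEREREREREREREREREREREREREREREREREREREiIiIhERERERERERERERERERER"/>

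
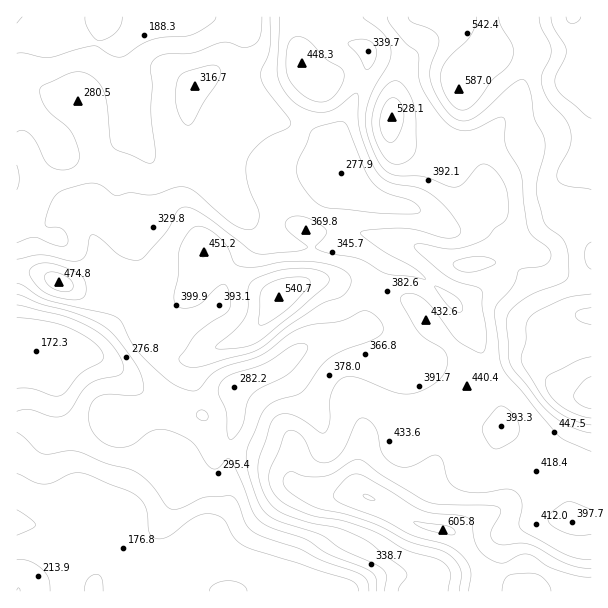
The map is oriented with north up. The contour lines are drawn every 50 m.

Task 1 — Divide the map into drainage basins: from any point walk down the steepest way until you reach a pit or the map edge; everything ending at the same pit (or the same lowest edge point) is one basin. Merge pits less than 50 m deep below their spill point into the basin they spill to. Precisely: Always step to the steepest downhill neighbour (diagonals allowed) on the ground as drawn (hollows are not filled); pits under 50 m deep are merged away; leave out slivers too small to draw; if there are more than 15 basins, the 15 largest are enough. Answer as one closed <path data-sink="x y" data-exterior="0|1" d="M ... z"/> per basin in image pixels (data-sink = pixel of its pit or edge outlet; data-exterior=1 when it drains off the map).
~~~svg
<path data-sink="17 524" data-exterior="1" d="M204 254l-9 6-28 2-33 12-18 2-18-4-20 11-12 2 15 7 20 3 10 6 15 14 12 20 14 13 24 10 15 0 9-4-8 11 0 10 6 29 4 10-10 1-18-3-24 2-15 2-12 6-16-1-50 13-9-1-18-11-13-1 0 171 575-1-1-194-19-3-9-4-32-29-18 1-24 12-15 5-6 5-2-15-8-15-28-28-10-17-13-9-27-8-20-9-24-3-28 2-15 6-17 10-27-14-34-20z"/><path data-sink="17 17" data-exterior="1" d="M296 16l-279 0-1 254 20 2 27 12 11 0 24-12 18 4 18-2 33-12 28-2 9-6 6 6 39 24 27 14 20-12 18-6 46 3 54 21 16 22 28 28 8 15 2 15 6-5 15-5 24-12 18-1 32 29 9 4 19 3 1-80-10-3-31 5-7-5-9-23-7-12-9-8-12-6-11-2 6-5 2-16-4-6-20-20-28-45-9-7-42-18-9-8-2-7 2-26-2-6-9-8-25-12-21-1-11 4-7 0-11-11-5-9-3-15z"/><path data-sink="17 353" data-exterior="1" d="M29 271l-13 1 1 149 9 0 22 12 9 1 50-13 16 1 8-4 19-4 24-2 18 3 10-1-4-10-6-29 0-10 6-10-7 3-15 0-9-3-20-11-9-9-12-20-19-17-30-8-27-13z"/>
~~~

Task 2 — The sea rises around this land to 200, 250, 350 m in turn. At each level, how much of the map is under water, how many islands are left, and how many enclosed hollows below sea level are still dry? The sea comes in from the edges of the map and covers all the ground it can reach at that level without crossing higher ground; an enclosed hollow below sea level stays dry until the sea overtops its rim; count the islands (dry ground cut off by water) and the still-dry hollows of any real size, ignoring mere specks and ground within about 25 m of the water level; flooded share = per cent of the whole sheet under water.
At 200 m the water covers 10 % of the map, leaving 0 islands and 0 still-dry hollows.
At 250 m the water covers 18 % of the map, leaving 0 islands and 0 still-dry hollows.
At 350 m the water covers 45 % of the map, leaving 0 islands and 0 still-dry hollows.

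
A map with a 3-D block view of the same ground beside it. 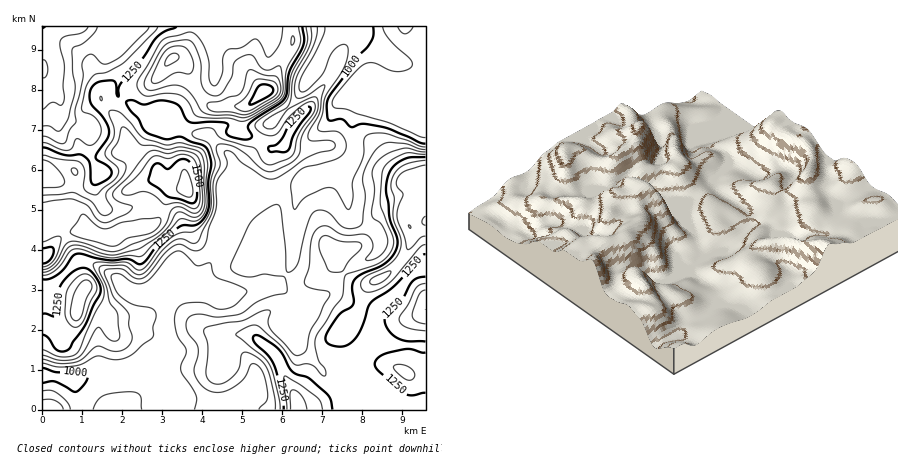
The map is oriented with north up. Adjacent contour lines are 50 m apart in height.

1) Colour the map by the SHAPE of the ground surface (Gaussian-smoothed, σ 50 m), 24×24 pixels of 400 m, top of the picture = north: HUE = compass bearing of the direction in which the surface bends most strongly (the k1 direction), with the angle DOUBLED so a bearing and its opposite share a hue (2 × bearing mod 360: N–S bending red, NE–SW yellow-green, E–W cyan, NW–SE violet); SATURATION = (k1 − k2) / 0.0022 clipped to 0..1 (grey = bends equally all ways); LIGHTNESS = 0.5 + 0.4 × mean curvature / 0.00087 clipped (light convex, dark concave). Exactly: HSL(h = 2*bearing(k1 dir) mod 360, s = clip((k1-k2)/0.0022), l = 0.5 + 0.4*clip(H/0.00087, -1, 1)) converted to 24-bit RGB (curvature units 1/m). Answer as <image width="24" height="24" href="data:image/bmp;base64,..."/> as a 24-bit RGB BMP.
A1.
<image width="24" height="24" href="data:image/bmp;base64,Qk32BgAAAAAAADYAAAAoAAAAGAAAABgAAAABABgAAAAAAMAGAAATCwAAEwsAAAAAAAAAAAAAqL7Eq2C7VkuGh5ePl46Zm4GRjXp+bWp+aW18i31ojXBHa39OV31sYn2QPiJT1vOxg3a4mpGsWkaFi4V4hHh4gHd9hmRYdH1YrH9TfUJSYnJ4f5VzeoFujX91l3OAgGiBdVlui1Zvt5OSiaiBUI5wNTRhWT2Ly/nHnmSGhU5qfU5nkYx7gXF4dUxepZt9cn+iUD8PXWQTLnQbZHdGgH5HZn5OgIBpcWuEb2mieoSrrJOYu6KkcYGeJxUzfuFnPeJwrF1zdT5ji5OBen6LglyYhI+7n8PEbm+ne3zV3eLugMDRNEBwqaZ6XqJuV3ZkYXxsWnBfbWtYpJ14rqV8fyhhOUKszP/cPyZ+gzVirXhqfoxbXoVfXol/ap1gkX9ee19aZLmitFVgyblWLTGNr8uzfnyzbm6jXGiXhVePcpuVd7Cbto22Wk/S0vbnsoo3aSxOO1d9xp3Cw56yaKKBYHp+f1ZcjXJOdmhBhXG40Saj4O+zGUNessKSZ1SHpXmERUx+boSglby1b7W3foiueGKmzoNlczRGam6AToZ6UntwvqKYwI6iS1uBcGanq4LExJTChUJ0YIas+d7OJ3h9ZcutaT2dp1JRg1KLWqF8hJlvgnJRV108Z3FUp4p7yJfEVVKYjXlwSn50o55os2BTkIlKPX5aTFODzaKjOYM7Y5qq8tjWzertJhNYbjAnV4I6foB/g4Zpd3xZgGpccV9Ma3g9VXQyd3c7mVF3om5ubIRXPWhbvnOs5JCfMJIxGVZLk82XNtoABlIutOKFmAwCLAcJrUcxe+ZXJ2lXfnGNk3Z6a1ySnoGzl56veYigeZybToyToHSWroKZRKdkF7qMm5nq/8z3JaqnJ3kk9NfvF1FaLBwHnQsZkcWOHMyH4t6vI1ZNKEUur6dAQ5F7bHeQp4mNjHKFjJt/Rl59jWCEn2ts0L2nRZo0CjkOOlwh/8vSK2Rd1l9q/xv9ZGvUo9Xq1s3nlme/yZBfdYpWHj5Vqd2ZOYCUUXR6ln+BooOKj6KEQVF/WVuOstK4dLG/yZvZlF/EFxMq6bNPzj24X3ZSc02bpNjFSKrWrXPLvZvi4c7x9NTxHSOH7u88C1hEX3V9YIeOpo6Xs6+PPUN0VpJ+n8NycHZRUzc3qi82QSFkyu2/pW/CgHXAkKLLn92xVCBZXlEbaX4jZWE47VszQw5A5/rRMqHcLUNwV39sXZFnx5+WPz5+dJ+WoKN5imBrSEFsrXKpNVmh5OnCXoKTZZhEp3VDkps4UBGe3MPx4qPZWkB7b6XGs6Po2/fUQjqHJyVgf39/Y3ZXlKJHVZl9WId5n4WClGaOYE11VG1yrmCRstRBd3hJem9Yk11Bn9l4HUxGHDoV0GRb15HVYKKppbd38uq+ayxyHEpQcFBKgj03kLlCX4E+P2E+Y35Kh2dcRUWbinSmS5y07d7rq4vUdq/RltDq2Gaokh+kh8NDJ6BGabahlKfct8Xg687WjGTKTBmfi0iRjIKwyqOqlLh8Qm6Te49bR4xDK1tjf6V5Ya6lg7OKlr/WwMNrTBcwub9PNUGF1ZG2nNisMdmveoA9msNDtWQ7xABUSRArUsFNTdnDoIfX7Nu/IU+YoJTQuLfPKSyBZa53arJ+a9SFMWImnWNKPUKfo15ATDZAeMM+t9yQTi4uaVI6jnMrYTQQQkEUMt1cvvVAEHQdGSFN/s3NGYAaF1w3tHZvQlOeisK2fbhpaDogYzgtmXxnMyZu1nCES56foe+4hzpLhEtDeHZfcklyymyw2qbwQED3/7DGg6ooATIJA6ZT/8zhDpelSJWTj3NHdmA6dllBf3d1f39/hYtjLkBfuG6U1uXKeT92jz1symdIRWk+TGtma8qMS9rIzFvQdUC//8zu2NrzAG1fjtUQ/1+FEC8lgHlzf39/f39/f39/f39/XZp7YkyDQJ9mw8yWsVzASk+t5Kzs15bQUX6Yi9d7JzVJmHxTTHZ3luKn+NPYgyt+CSop93+N1ESzM21cf39+gHRse4FkeYB4o2ilRUR4kLWPRaVNZU+SrmeuN2B398/Ycpi5m8igOTJ6VX+VlMClYJs9xD8t7GtvEklIKmht9M7NQFONSW9XdJaBkKerXm6XmVmRbKm1bq+jqWZeQGdLSIhqVk+dfMmD58vgroKdXT14UKNud5FUtVleQFNv+dbSXYq6D0dRxqp7tmuvZ4afdrGmZWidlliHeWyVUaJQbERowWRtqYt5PH9sOGpAk7gyd2kqvEUyf2h8foB5YXtqnn1jUFl26u+rrGG+MEKcT4J7qHh/hquRYYR0VExrmJBy"/>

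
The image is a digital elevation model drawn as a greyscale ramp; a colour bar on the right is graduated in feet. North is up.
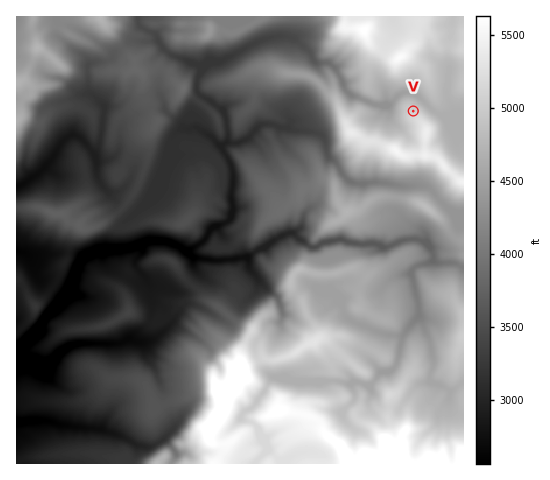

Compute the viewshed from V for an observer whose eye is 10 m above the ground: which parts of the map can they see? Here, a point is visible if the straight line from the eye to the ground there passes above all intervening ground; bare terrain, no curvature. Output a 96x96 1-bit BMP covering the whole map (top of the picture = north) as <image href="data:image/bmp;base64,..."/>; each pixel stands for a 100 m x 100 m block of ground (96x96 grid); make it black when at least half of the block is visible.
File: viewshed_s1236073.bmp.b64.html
<image width="96" height="96" href="data:image/bmp;base64,Qk2+BAAAAAAAAD4AAAAoAAAAYAAAAGAAAAABAAEAAAAAAIAEAAATCwAAEwsAAAIAAAAAAAAA////AAAAAAAAAAAAAAAAAAAAAAAAAAAAAAAAAAAAAAAAAAAAAAAAAAAAAAAAAAAAAAAAAAAAAAAAAAAAAAAAAAAAAAAAAAAAAAAAAAAAAAAAAAAAAAAAAAAAAAAAAAAAAAAAAAAAAAAAAAAAAAAAAAAAAAAAAAAAAAAAAAAAAAAAAAAAAAAAAAAAAAAAAAAAAAAAAAAAAAAAAAAAAAAAAAAAAAAAAAAAAAAAAAAAAAAAAAAAAAAAAAAAAAAAAAAAAAAAAAAAAAAAAAAAAAAAAAAAAAAAAAAAAAAAAAAAAAAAAAAAAAAAAAAAAAAAAAAAAAAAAAAAAAAAAAAAAAAAAAAAAAAAAAAAAAAAAAAAAAAAAAAAAAAAAAAAAAAAAAAAAAAAAAAAAAAAAAAAAAAAAAAAAAAAAAAAAAAAAAAAAAAAAAAAAAAAAAAAAAAAAAAAAAAAAAAAAAAAAAAAAAAAAAAAAAAAAAAAAAAAAAAAAAAAAAAAAAAAAAAAAAAAAAAAAAAAAAAAAAAAAAAAAAAAAAAAAAAAAAAAAAAAAAAAAAAAAAAAAAAAAAAAAAAAAAAAAAAAAAAAAAAAAAAAAAAAAAAAAAAAAAAAAAAAAAAAAAAAAAAAAAAAAAAAAAAAAAAAAAAAAAAAAAAAAAAAAAAAAAAAAAAAAAAAAAAAAAAAAAAAAAAAAAAAAAAAAAAAAAAAAAAAAAAAAAAAAAAAAAAAAAAAAAAAAAAAAAAAAAAAAAAAAAAAAAAAAAAAAAAAAAAAAAAAAAAAAAAAAAAAAAAAAAAAAAAAAAAAAAAAAAAAAAAAAAAAAAAAAAAAAAAAAAAAAAAAAAAAAAAAAAAAAAAAAAAAAAAAAAAAAAAAAAAAAAAAAAAAAAAAAAAAAAAAAAAAAAAAAAAAAAAAAAAAAAAAAAAAAAAAAAAAAAAAAAAAAAAAAAAAAAAAAAAAAAAAAAAAAAAAAAAAAAAAAAAAAAAAAAAAAAAAAAAAAAAAAAAAAAAAAAAAAAAAAAAAAAAAAAAAAAAAAAAAAAAAAAAAAAAAAAAAAAAAAAAAAAAAAAAAAAAAAAAAAAAAAAAAMAAAAAAAAAAAAAAAYAAAAAAAAAAAAAAD4AAAAAAAAAAAAAA/gAAAAAAAAAAAAAB+AAAAAAAAAAAAAAH+AQAAAAAAAAAAAAH8AQAAAAAAAAAAAAP8AwAAAAAAAAAAAAP8BgEAAAAAAAAAAAP8DAcAAAAAAAAAAAZ4DD8AAAAAAAAAAAZ4CP8QAAAAAAAAAA8+A/8YAAAAAAAAAA4fh//eAAAAAAAAAAwf/9//gAAAAAAAAEgf/9//AAAAAAAAAYAf/58/sAAAAAAAfwAf/484MAAAAAAABgAf/w8AeAAAAAAAAAA//g8A+AAAAAAAAAA+fA8B/ADwAAAAAAA+HB8P//DcAAAAAAA8Bj8P///MIAAAAB38B+8P5//4P/8AAA/4AcMPjz/gGP+AAA/4AccPHB+AAH/AAAf4AIMf8B8AAHzgAAAQAAMfgD8AAD+4AAAAAAMcAD8AAD/MAAAAAAE="/>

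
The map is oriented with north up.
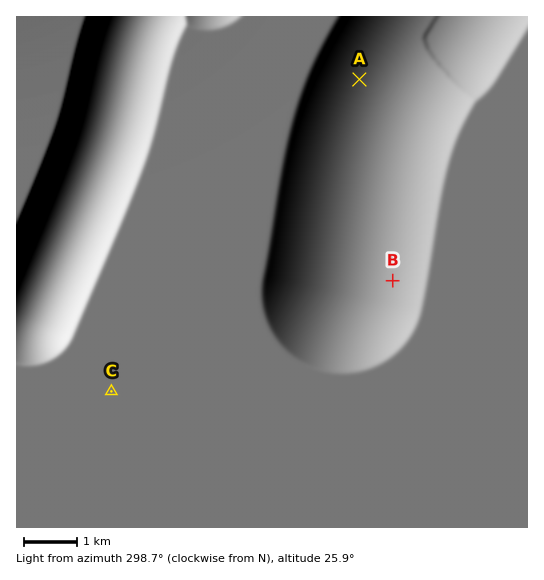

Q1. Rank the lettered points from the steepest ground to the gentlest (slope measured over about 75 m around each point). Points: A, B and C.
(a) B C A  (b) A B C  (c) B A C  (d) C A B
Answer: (c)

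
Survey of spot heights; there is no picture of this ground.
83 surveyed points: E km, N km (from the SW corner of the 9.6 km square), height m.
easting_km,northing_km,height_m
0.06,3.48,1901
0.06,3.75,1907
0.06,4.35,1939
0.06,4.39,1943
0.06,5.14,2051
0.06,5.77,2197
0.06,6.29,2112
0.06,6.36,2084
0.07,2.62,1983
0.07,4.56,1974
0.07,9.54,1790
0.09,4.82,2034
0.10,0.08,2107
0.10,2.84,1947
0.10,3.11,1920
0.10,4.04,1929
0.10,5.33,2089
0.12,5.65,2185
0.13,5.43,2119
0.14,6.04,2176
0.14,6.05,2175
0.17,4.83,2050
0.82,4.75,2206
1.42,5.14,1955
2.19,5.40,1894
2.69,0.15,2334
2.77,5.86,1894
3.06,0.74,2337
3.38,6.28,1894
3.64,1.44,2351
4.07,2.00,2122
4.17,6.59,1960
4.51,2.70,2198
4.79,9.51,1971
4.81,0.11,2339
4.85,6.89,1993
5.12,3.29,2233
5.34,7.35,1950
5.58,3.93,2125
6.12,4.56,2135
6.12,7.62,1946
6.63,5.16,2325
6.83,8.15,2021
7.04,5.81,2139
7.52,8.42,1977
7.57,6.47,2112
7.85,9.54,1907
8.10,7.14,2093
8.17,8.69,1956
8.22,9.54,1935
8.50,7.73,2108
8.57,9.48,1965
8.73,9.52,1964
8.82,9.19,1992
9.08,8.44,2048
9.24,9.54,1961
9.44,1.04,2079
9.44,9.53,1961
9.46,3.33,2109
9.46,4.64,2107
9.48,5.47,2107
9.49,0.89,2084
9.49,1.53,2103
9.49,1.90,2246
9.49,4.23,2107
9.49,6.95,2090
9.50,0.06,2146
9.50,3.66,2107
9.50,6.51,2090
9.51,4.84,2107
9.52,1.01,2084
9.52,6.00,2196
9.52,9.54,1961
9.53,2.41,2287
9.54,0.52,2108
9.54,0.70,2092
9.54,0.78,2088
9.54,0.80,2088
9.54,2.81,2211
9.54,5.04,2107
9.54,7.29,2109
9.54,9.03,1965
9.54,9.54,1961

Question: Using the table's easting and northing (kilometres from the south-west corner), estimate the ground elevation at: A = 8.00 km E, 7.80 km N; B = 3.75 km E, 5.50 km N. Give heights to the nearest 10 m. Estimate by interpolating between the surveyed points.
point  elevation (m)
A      2100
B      1890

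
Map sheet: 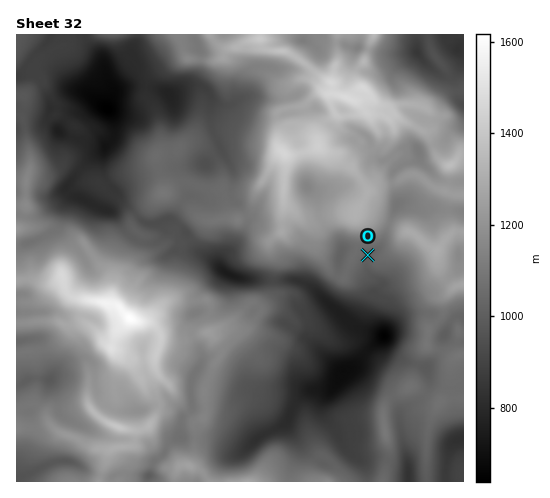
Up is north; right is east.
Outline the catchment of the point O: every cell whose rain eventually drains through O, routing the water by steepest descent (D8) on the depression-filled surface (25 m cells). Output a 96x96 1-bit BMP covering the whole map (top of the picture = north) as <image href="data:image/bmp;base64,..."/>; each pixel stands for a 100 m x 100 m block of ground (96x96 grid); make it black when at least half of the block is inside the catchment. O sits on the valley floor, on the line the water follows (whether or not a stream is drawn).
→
<image width="96" height="96" href="data:image/bmp;base64,Qk2+BAAAAAAAAD4AAAAoAAAAYAAAAGAAAAABAAEAAAAAAIAEAAATCwAAEwsAAAIAAAAAAAAA////AAAAAAAAAAAAAAAAAAAAAAAAAAAAAAAAAAAAAAAAAAAAAAAAAAAAAAAAAAAAAAAAAAAAAAAAAAAAAAAAAAAAAAAAAAAAAAAAAAAAAAAAAAAAAAAAAAAAAAAAAAAAAAAAAAAAAAAAAAAAAAAAAAAAAAAAAAAAAAAAAAAAAAAAAAAAAAAAAAAAAAAAAAAAAAAAAAAAAAAAAAAAAAAAAAAAAAAAAAAAAAAAAAAAAAAAAAAAAAAAAAAAAAAAAAAAAAAAAAAAAAAAAAAAAAAAAAAAAAAAAAAAAAAAAAAAAAAAAAAAAAAAAAAAAAAAAAAAAAAAAAAAAAAAAAAAAAAAAAAAAAAAAAAAAAAAAAAAAAAAAAAAAAAAAAAAAAAAAAAAAAAAAAAAAAAAAAAAAAAAAAAAAAAAAAAAAAAAAAAAAAAAAAAAAAAAAAAAAAAAAAAAAAAAAAAAAAAAAAAAAAAAAAAAAAAAAAAAAAAAAAAAAAAAAAAAAAAAAAAAAAAAAAAAAAAAAAAAAAAAAAAAAAAAAAAAAAAAAAAAAAAAAAAAAAAAAAAAAAAAAAAAAAAAAAAAAAAAAAAAAAAAAAAAAAAAAAAAAAAAAAAAAAAAAAAAAAAAAAAAAAAAAAAAAAAAAAAAAAAAAAAAAAAAAAAAAAAAAAAAAAAAAAAAAAAAAAAAAAAAAAAAAAAAAAAAAAAAAAAAAAAAAAAAAAAAAAAAAAAAAAAAAAAAAAAAAAAAAAAAAAAAAAAAAAAAAAAAAAAAAAAAAAAAAAAAAAAAAAAAAAAAAAAGAAAAAAAAAAAAAAA/AAAAAAAAAAAAAAA/gOAAAAAAAAAAAAB/wfAAAAAAAAAAAAB/4/gAAAAAAAAAAAB///gAAAAAAAAAAAB///gAAAAAAAAAAAB///gAAAAAAAAAAAB///gAAAAAAAAAAAD///gAAAAAAAAAAAB///gAAAAAAAAAAAA///gAAAAAAAAAAAAf//gAAAAAAAAAAAAf//gAAAAAAAAAAAAf//AAAAAAAAAAAAAf//gAAAAAAAAAAAA///gAAAAAAAAAAAB///gAAAAAAAAAAAB///gAAAAAAAAAAAD///gAAAAAAAAAAAP//+AAAAAAAAAAAAf//8AAAAAAAAAAAA///8AAAAAAAAAAAH///4AAAAAAAAAAAH///4AAAAAAAAAAAH///4AAAAAAAAAAAP///wAAAAAAAAAAAH///gAAAAAAAAAAAH//+AAAAAAAAAAAAD//4AAAAAAAAAAAAA/+gAAAAAAAAAAAAA/gAAAAAAAAAAAAAA/AAAAAAAAAAAAAAB+AAAAAAAAAAAAAAB4AAAAAAAAAAAAAAAAAAAAAAAAAAAAAAAAAAAAAAAAAAAAAAAAAAAAAAAAAAAAAAAAAAAAAAAAAAAAAAAAAAAAAAAAAAAAAAAAAAAAAAAAAAAAAAAAAAAAAAAAAAAAAAAAAAAAAAAAAAAAAAAAAAAAAAAAAAAAAAAAAAAAAAAAAAAAAAAAAAAAAAAAAAAAAAAAAAAAAAAAAAAAAAAAAAAA="/>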